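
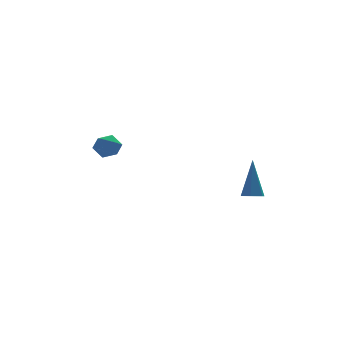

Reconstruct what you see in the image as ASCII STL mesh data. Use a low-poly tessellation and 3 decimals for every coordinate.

solid 
facet normal -0.157 -0.386 -0.909
outer loop
vertex 4.135 -3.747 0.893
vertex 3.632 -3.712 0.965
vertex 3.887 -3.323 0.756
endloop
endfacet
facet normal 0.873 0.477 -0.102
outer loop
vertex 4.135 -3.747 0.893
vertex 3.887 -3.323 0.756
vertex 3.928 -2.988 2.675
endloop
endfacet
facet normal -0.158 -0.385 -0.909
outer loop
vertex 3.887 -3.323 0.756
vertex 3.632 -3.712 0.965
vertex 3.383 -3.288 0.829
endloop
endfacet
facet normal 0.043 0.984 -0.173
outer loop
vertex 3.887 -3.323 0.756
vertex 3.383 -3.288 0.829
vertex 3.928 -2.988 2.675
endloop
endfacet
facet normal -0.158 -0.385 -0.909
outer loop
vertex 3.383 -3.288 0.829
vertex 3.632 -3.712 0.965
vertex 3.128 -3.677 1.038
endloop
endfacet
facet normal -0.793 0.594 0.138
outer loop
vertex 3.383 -3.288 0.829
vertex 3.128 -3.677 1.038
vertex 3.928 -2.988 2.675
endloop
endfacet
facet normal -0.158 -0.385 -0.909
outer loop
vertex 3.128 -3.677 1.038
vertex 3.632 -3.712 0.965
vertex 3.377 -4.101 1.174
endloop
endfacet
facet normal -0.800 -0.303 0.518
outer loop
vertex 3.128 -3.677 1.038
vertex 3.377 -4.101 1.174
vertex 3.928 -2.988 2.675
endloop
endfacet
facet normal -0.157 -0.386 -0.909
outer loop
vertex 3.377 -4.101 1.174
vertex 3.632 -3.712 0.965
vertex 3.88 -4.136 1.102
endloop
endfacet
facet normal 0.028 -0.808 0.589
outer loop
vertex 3.377 -4.101 1.174
vertex 3.88 -4.136 1.102
vertex 3.928 -2.988 2.675
endloop
endfacet
facet normal -0.157 -0.386 -0.909
outer loop
vertex 3.88 -4.136 1.102
vertex 3.632 -3.712 0.965
vertex 4.135 -3.747 0.893
endloop
endfacet
facet normal 0.865 -0.418 0.278
outer loop
vertex 3.88 -4.136 1.102
vertex 4.135 -3.747 0.893
vertex 3.928 -2.988 2.675
endloop
endfacet
facet normal -0.862 -0.375 0.340
outer loop
vertex -1.165 2.376 2.037
vertex -0.878 1.758 2.084
vertex -0.854 2.186 2.616
endloop
endfacet
facet normal -0.791 0.311 0.527
outer loop
vertex -1.165 2.376 2.037
vertex -0.854 2.186 2.616
vertex -0.767 2.819 2.373
endloop
endfacet
facet normal -0.715 0.695 -0.069
outer loop
vertex -1.165 2.376 2.037
vertex -0.767 2.819 2.373
vertex -0.737 2.782 1.692
endloop
endfacet
facet normal -0.739 0.247 -0.626
outer loop
vertex -1.165 2.376 2.037
vertex -0.737 2.782 1.692
vertex -0.805 2.126 1.513
endloop
endfacet
facet normal -0.830 -0.414 -0.373
outer loop
vertex -1.165 2.376 2.037
vertex -0.805 2.126 1.513
vertex -0.878 1.758 2.084
endloop
endfacet
facet normal -0.190 0.375 0.907
outer loop
vertex -0.767 2.819 2.373
vertex -0.854 2.186 2.616
vertex -0.235 2.474 2.627
endloop
endfacet
facet normal -0.306 -0.735 0.605
outer loop
vertex -0.854 2.186 2.616
vertex -0.878 1.758 2.084
vertex -0.303 1.818 2.448
endloop
endfacet
facet normal -0.256 -0.797 -0.547
outer loop
vertex -0.878 1.758 2.084
vertex -0.805 2.126 1.513
vertex -0.273 1.781 1.767
endloop
endfacet
facet normal -0.110 0.272 -0.956
outer loop
vertex -0.805 2.126 1.513
vertex -0.737 2.782 1.692
vertex -0.186 2.414 1.524
endloop
endfacet
facet normal -0.068 0.996 -0.057
outer loop
vertex -0.737 2.782 1.692
vertex -0.767 2.819 2.373
vertex -0.162 2.842 2.056
endloop
endfacet
facet normal 0.739 -0.247 0.626
outer loop
vertex 0.125 2.224 2.103
vertex -0.235 2.474 2.627
vertex -0.303 1.818 2.448
endloop
endfacet
facet normal 0.715 -0.695 0.069
outer loop
vertex 0.125 2.224 2.103
vertex -0.303 1.818 2.448
vertex -0.273 1.781 1.767
endloop
endfacet
facet normal 0.791 -0.311 -0.527
outer loop
vertex 0.125 2.224 2.103
vertex -0.273 1.781 1.767
vertex -0.186 2.414 1.524
endloop
endfacet
facet normal 0.862 0.375 -0.340
outer loop
vertex 0.125 2.224 2.103
vertex -0.186 2.414 1.524
vertex -0.162 2.842 2.056
endloop
endfacet
facet normal 0.830 0.414 0.373
outer loop
vertex 0.125 2.224 2.103
vertex -0.162 2.842 2.056
vertex -0.235 2.474 2.627
endloop
endfacet
facet normal 0.110 -0.272 0.956
outer loop
vertex -0.303 1.818 2.448
vertex -0.235 2.474 2.627
vertex -0.854 2.186 2.616
endloop
endfacet
facet normal 0.068 -0.996 0.057
outer loop
vertex -0.273 1.781 1.767
vertex -0.303 1.818 2.448
vertex -0.878 1.758 2.084
endloop
endfacet
facet normal 0.190 -0.375 -0.907
outer loop
vertex -0.186 2.414 1.524
vertex -0.273 1.781 1.767
vertex -0.805 2.126 1.513
endloop
endfacet
facet normal 0.306 0.735 -0.605
outer loop
vertex -0.162 2.842 2.056
vertex -0.186 2.414 1.524
vertex -0.737 2.782 1.692
endloop
endfacet
facet normal 0.256 0.797 0.547
outer loop
vertex -0.235 2.474 2.627
vertex -0.162 2.842 2.056
vertex -0.767 2.819 2.373
endloop
endfacet

endsolid


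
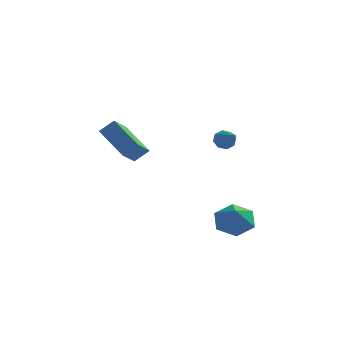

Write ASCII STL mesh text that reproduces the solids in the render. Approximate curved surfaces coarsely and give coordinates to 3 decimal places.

solid 
facet normal -0.382 0.757 -0.530
outer loop
vertex 2.51 -0.367 2.497
vertex 1.973 -0.634 2.503
vertex 2.256 -0.242 2.859
endloop
endfacet
facet normal 0.821 0.340 0.459
outer loop
vertex 2.51 -0.367 2.497
vertex 2.256 -0.242 2.859
vertex 2.647 -1.966 3.437
endloop
endfacet
facet normal -0.382 0.757 -0.530
outer loop
vertex 2.256 -0.242 2.859
vertex 1.973 -0.634 2.503
vertex 1.836 -0.347 3.012
endloop
endfacet
facet normal 0.240 0.357 0.903
outer loop
vertex 2.256 -0.242 2.859
vertex 1.836 -0.347 3.012
vertex 2.647 -1.966 3.437
endloop
endfacet
facet normal -0.383 0.757 -0.530
outer loop
vertex 1.836 -0.347 3.012
vertex 1.973 -0.634 2.503
vertex 1.496 -0.62 2.868
endloop
endfacet
facet normal -0.412 0.033 0.911
outer loop
vertex 1.836 -0.347 3.012
vertex 1.496 -0.62 2.868
vertex 2.647 -1.966 3.437
endloop
endfacet
facet normal -0.384 0.756 -0.531
outer loop
vertex 1.496 -0.62 2.868
vertex 1.973 -0.634 2.503
vertex 1.436 -0.902 2.51
endloop
endfacet
facet normal -0.757 -0.445 0.478
outer loop
vertex 1.496 -0.62 2.868
vertex 1.436 -0.902 2.51
vertex 2.647 -1.966 3.437
endloop
endfacet
facet normal -0.384 0.756 -0.530
outer loop
vertex 1.436 -0.902 2.51
vertex 1.973 -0.634 2.503
vertex 1.69 -1.027 2.148
endloop
endfacet
facet normal -0.591 -0.795 -0.140
outer loop
vertex 1.436 -0.902 2.51
vertex 1.69 -1.027 2.148
vertex 2.647 -1.966 3.437
endloop
endfacet
facet normal -0.383 0.756 -0.532
outer loop
vertex 1.69 -1.027 2.148
vertex 1.973 -0.634 2.503
vertex 2.11 -0.922 1.995
endloop
endfacet
facet normal -0.010 -0.812 -0.584
outer loop
vertex 1.69 -1.027 2.148
vertex 2.11 -0.922 1.995
vertex 2.647 -1.966 3.437
endloop
endfacet
facet normal -0.384 0.755 -0.532
outer loop
vertex 2.11 -0.922 1.995
vertex 1.973 -0.634 2.503
vertex 2.449 -0.648 2.139
endloop
endfacet
facet normal 0.644 -0.486 -0.591
outer loop
vertex 2.11 -0.922 1.995
vertex 2.449 -0.648 2.139
vertex 2.647 -1.966 3.437
endloop
endfacet
facet normal -0.382 0.757 -0.529
outer loop
vertex 2.449 -0.648 2.139
vertex 1.973 -0.634 2.503
vertex 2.51 -0.367 2.497
endloop
endfacet
facet normal 0.987 -0.010 -0.160
outer loop
vertex 2.449 -0.648 2.139
vertex 2.51 -0.367 2.497
vertex 2.647 -1.966 3.437
endloop
endfacet
facet normal -0.073 0.613 -0.787
outer loop
vertex 3.73 -3.418 -2.036
vertex 2.729 -3.171 -1.751
vertex 3.549 -2.594 -1.377
endloop
endfacet
facet normal 0.860 -0.190 0.474
outer loop
vertex 3.73 -3.418 -2.036
vertex 3.549 -2.594 -1.377
vertex 2.831 -4.029 -0.649
endloop
endfacet
facet normal -0.073 0.613 -0.787
outer loop
vertex 3.549 -2.594 -1.377
vertex 2.729 -3.171 -1.751
vertex 2.548 -2.347 -1.092
endloop
endfacet
facet normal 0.328 0.292 0.899
outer loop
vertex 3.549 -2.594 -1.377
vertex 2.548 -2.347 -1.092
vertex 2.831 -4.029 -0.649
endloop
endfacet
facet normal -0.074 0.613 -0.787
outer loop
vertex 2.548 -2.347 -1.092
vertex 2.729 -3.171 -1.751
vertex 1.728 -2.924 -1.465
endloop
endfacet
facet normal -0.492 0.143 0.859
outer loop
vertex 2.548 -2.347 -1.092
vertex 1.728 -2.924 -1.465
vertex 2.831 -4.029 -0.649
endloop
endfacet
facet normal -0.073 0.614 -0.786
outer loop
vertex 1.728 -2.924 -1.465
vertex 2.729 -3.171 -1.751
vertex 1.908 -3.747 -2.124
endloop
endfacet
facet normal -0.779 -0.487 0.395
outer loop
vertex 1.728 -2.924 -1.465
vertex 1.908 -3.747 -2.124
vertex 2.831 -4.029 -0.649
endloop
endfacet
facet normal -0.073 0.613 -0.787
outer loop
vertex 1.908 -3.747 -2.124
vertex 2.729 -3.171 -1.751
vertex 2.91 -3.994 -2.409
endloop
endfacet
facet normal -0.247 -0.968 -0.030
outer loop
vertex 1.908 -3.747 -2.124
vertex 2.91 -3.994 -2.409
vertex 2.831 -4.029 -0.649
endloop
endfacet
facet normal -0.073 0.613 -0.787
outer loop
vertex 2.91 -3.994 -2.409
vertex 2.729 -3.171 -1.751
vertex 3.73 -3.418 -2.036
endloop
endfacet
facet normal 0.572 -0.820 0.009
outer loop
vertex 2.91 -3.994 -2.409
vertex 3.73 -3.418 -2.036
vertex 2.831 -4.029 -0.649
endloop
endfacet
facet normal -0.644 0.598 0.477
outer loop
vertex -4.55 1.132 1.94
vertex -3.814 1.404 2.593
vertex -4.144 2.334 0.982
endloop
endfacet
facet normal -0.721 -0.266 -0.640
outer loop
vertex -2.746 1.036 -0.053
vertex -4.55 1.132 1.94
vertex -4.144 2.334 0.982
endloop
endfacet
facet normal -0.644 0.598 0.477
outer loop
vertex -4.144 2.334 0.982
vertex -3.814 1.404 2.593
vertex -3.409 2.606 1.634
endloop
endfacet
facet normal 0.255 0.756 -0.603
outer loop
vertex -3.409 2.606 1.634
vertex -2.746 1.036 -0.053
vertex -4.144 2.334 0.982
endloop
endfacet
facet normal -0.255 -0.756 0.603
outer loop
vertex -4.55 1.132 1.94
vertex -2.416 0.106 1.558
vertex -3.814 1.404 2.593
endloop
endfacet
facet normal -0.721 -0.267 -0.640
outer loop
vertex -3.151 -0.166 0.906
vertex -4.55 1.132 1.94
vertex -2.746 1.036 -0.053
endloop
endfacet
facet normal -0.255 -0.756 0.603
outer loop
vertex -3.151 -0.166 0.906
vertex -2.416 0.106 1.558
vertex -4.55 1.132 1.94
endloop
endfacet
facet normal 0.721 0.267 0.639
outer loop
vertex -3.814 1.404 2.593
vertex -2.416 0.106 1.558
vertex -3.409 2.606 1.634
endloop
endfacet
facet normal 0.256 0.756 -0.603
outer loop
vertex -2.01 1.308 0.6
vertex -2.746 1.036 -0.053
vertex -3.409 2.606 1.634
endloop
endfacet
facet normal 0.721 0.267 0.640
outer loop
vertex -3.409 2.606 1.634
vertex -2.416 0.106 1.558
vertex -2.01 1.308 0.6
endloop
endfacet
facet normal 0.644 -0.598 -0.477
outer loop
vertex -2.01 1.308 0.6
vertex -3.151 -0.166 0.906
vertex -2.746 1.036 -0.053
endloop
endfacet
facet normal 0.644 -0.598 -0.477
outer loop
vertex -2.416 0.106 1.558
vertex -3.151 -0.166 0.906
vertex -2.01 1.308 0.6
endloop
endfacet

endsolid


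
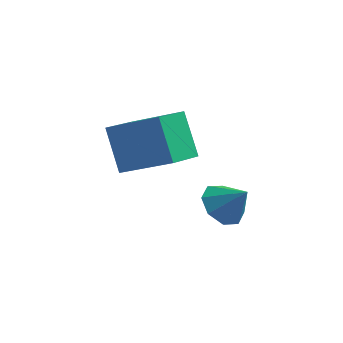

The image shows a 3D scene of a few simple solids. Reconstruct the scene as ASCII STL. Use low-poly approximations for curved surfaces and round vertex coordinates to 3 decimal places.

solid 
facet normal -0.852 0.185 -0.489
outer loop
vertex -1.812 -2.251 3.799
vertex -1.342 -1.222 3.37
vertex -1.287 -2.99 2.604
endloop
endfacet
facet normal -0.389 -0.850 0.355
outer loop
vertex 0.222 -3.318 3.47
vertex -1.812 -2.251 3.799
vertex -1.287 -2.99 2.604
endloop
endfacet
facet normal -0.852 0.185 -0.489
outer loop
vertex -1.287 -2.99 2.604
vertex -1.342 -1.222 3.37
vertex -0.817 -1.961 2.175
endloop
endfacet
facet normal 0.350 -0.492 -0.797
outer loop
vertex -0.817 -1.961 2.175
vertex 0.222 -3.318 3.47
vertex -1.287 -2.99 2.604
endloop
endfacet
facet normal -0.350 0.492 0.797
outer loop
vertex -1.812 -2.251 3.799
vertex 0.167 -1.55 4.236
vertex -1.342 -1.222 3.37
endloop
endfacet
facet normal -0.389 -0.850 0.355
outer loop
vertex -0.303 -2.579 4.665
vertex -1.812 -2.251 3.799
vertex 0.222 -3.318 3.47
endloop
endfacet
facet normal -0.350 0.492 0.797
outer loop
vertex -0.303 -2.579 4.665
vertex 0.167 -1.55 4.236
vertex -1.812 -2.251 3.799
endloop
endfacet
facet normal 0.389 0.850 -0.355
outer loop
vertex -1.342 -1.222 3.37
vertex 0.167 -1.55 4.236
vertex -0.817 -1.961 2.175
endloop
endfacet
facet normal 0.350 -0.492 -0.797
outer loop
vertex 0.692 -2.289 3.041
vertex 0.222 -3.318 3.47
vertex -0.817 -1.961 2.175
endloop
endfacet
facet normal 0.389 0.850 -0.355
outer loop
vertex -0.817 -1.961 2.175
vertex 0.167 -1.55 4.236
vertex 0.692 -2.289 3.041
endloop
endfacet
facet normal 0.852 -0.185 0.489
outer loop
vertex 0.692 -2.289 3.041
vertex -0.303 -2.579 4.665
vertex 0.222 -3.318 3.47
endloop
endfacet
facet normal 0.852 -0.185 0.489
outer loop
vertex 0.167 -1.55 4.236
vertex -0.303 -2.579 4.665
vertex 0.692 -2.289 3.041
endloop
endfacet
facet normal -0.651 0.153 -0.743
outer loop
vertex 1.756 -2.037 0.21
vertex 1.278 -1.739 0.69
vertex 1.825 -1.478 0.265
endloop
endfacet
facet normal 0.983 -0.107 -0.149
outer loop
vertex 1.756 -2.037 0.21
vertex 1.825 -1.478 0.265
vertex 1.962 -1.901 1.47
endloop
endfacet
facet normal -0.651 0.155 -0.743
outer loop
vertex 1.825 -1.478 0.265
vertex 1.278 -1.739 0.69
vertex 1.574 -1.071 0.57
endloop
endfacet
facet normal 0.872 0.485 0.071
outer loop
vertex 1.825 -1.478 0.265
vertex 1.574 -1.071 0.57
vertex 1.962 -1.901 1.47
endloop
endfacet
facet normal -0.650 0.155 -0.744
outer loop
vertex 1.574 -1.071 0.57
vertex 1.278 -1.739 0.69
vertex 1.15 -1.056 0.944
endloop
endfacet
facet normal 0.457 0.743 0.488
outer loop
vertex 1.574 -1.071 0.57
vertex 1.15 -1.056 0.944
vertex 1.962 -1.901 1.47
endloop
endfacet
facet normal -0.651 0.154 -0.743
outer loop
vertex 1.15 -1.056 0.944
vertex 1.278 -1.739 0.69
vertex 0.801 -1.441 1.17
endloop
endfacet
facet normal -0.016 0.517 0.856
outer loop
vertex 1.15 -1.056 0.944
vertex 0.801 -1.441 1.17
vertex 1.962 -1.901 1.47
endloop
endfacet
facet normal -0.651 0.156 -0.743
outer loop
vertex 0.801 -1.441 1.17
vertex 1.278 -1.739 0.69
vertex 0.731 -2.0 1.114
endloop
endfacet
facet normal -0.273 -0.062 0.960
outer loop
vertex 0.801 -1.441 1.17
vertex 0.731 -2.0 1.114
vertex 1.962 -1.901 1.47
endloop
endfacet
facet normal -0.650 0.155 -0.744
outer loop
vertex 0.731 -2.0 1.114
vertex 1.278 -1.739 0.69
vertex 0.982 -2.406 0.81
endloop
endfacet
facet normal -0.161 -0.653 0.740
outer loop
vertex 0.731 -2.0 1.114
vertex 0.982 -2.406 0.81
vertex 1.962 -1.901 1.47
endloop
endfacet
facet normal -0.650 0.155 -0.744
outer loop
vertex 0.982 -2.406 0.81
vertex 1.278 -1.739 0.69
vertex 1.407 -2.422 0.435
endloop
endfacet
facet normal 0.252 -0.912 0.324
outer loop
vertex 0.982 -2.406 0.81
vertex 1.407 -2.422 0.435
vertex 1.962 -1.901 1.47
endloop
endfacet
facet normal -0.650 0.155 -0.744
outer loop
vertex 1.407 -2.422 0.435
vertex 1.278 -1.739 0.69
vertex 1.756 -2.037 0.21
endloop
endfacet
facet normal 0.727 -0.685 -0.045
outer loop
vertex 1.407 -2.422 0.435
vertex 1.756 -2.037 0.21
vertex 1.962 -1.901 1.47
endloop
endfacet

endsolid


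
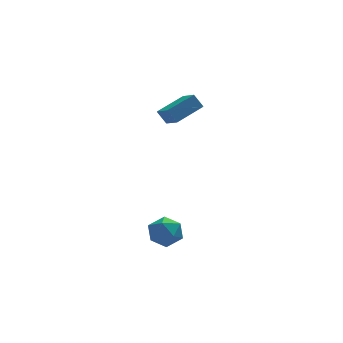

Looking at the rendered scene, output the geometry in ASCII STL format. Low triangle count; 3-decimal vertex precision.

solid 
facet normal -0.407 0.821 0.400
outer loop
vertex -0.008 -3.216 -2.431
vertex -0.516 -3.702 -1.951
vertex 0.248 -3.466 -1.658
endloop
endfacet
facet normal 0.272 0.938 0.214
outer loop
vertex -0.008 -3.216 -2.431
vertex 0.248 -3.466 -1.658
vertex 0.795 -3.476 -2.31
endloop
endfacet
facet normal 0.335 0.808 -0.485
outer loop
vertex -0.008 -3.216 -2.431
vertex 0.795 -3.476 -2.31
vertex 0.369 -3.718 -3.007
endloop
endfacet
facet normal -0.306 0.609 -0.731
outer loop
vertex -0.008 -3.216 -2.431
vertex 0.369 -3.718 -3.007
vertex -0.442 -3.858 -2.784
endloop
endfacet
facet normal -0.765 0.618 -0.184
outer loop
vertex -0.008 -3.216 -2.431
vertex -0.442 -3.858 -2.784
vertex -0.516 -3.702 -1.951
endloop
endfacet
facet normal 0.680 0.469 0.563
outer loop
vertex 0.795 -3.476 -2.31
vertex 0.248 -3.466 -1.658
vertex 0.782 -4.122 -1.756
endloop
endfacet
facet normal -0.418 0.281 0.864
outer loop
vertex 0.248 -3.466 -1.658
vertex -0.516 -3.702 -1.951
vertex -0.029 -4.262 -1.533
endloop
endfacet
facet normal -0.996 -0.048 -0.079
outer loop
vertex -0.516 -3.702 -1.951
vertex -0.442 -3.858 -2.784
vertex -0.455 -4.504 -2.23
endloop
endfacet
facet normal -0.254 -0.063 -0.965
outer loop
vertex -0.442 -3.858 -2.784
vertex 0.369 -3.718 -3.007
vertex 0.092 -4.514 -2.882
endloop
endfacet
facet normal 0.782 0.257 -0.567
outer loop
vertex 0.369 -3.718 -3.007
vertex 0.795 -3.476 -2.31
vertex 0.856 -4.278 -2.589
endloop
endfacet
facet normal 0.306 -0.609 0.731
outer loop
vertex 0.348 -4.764 -2.109
vertex 0.782 -4.122 -1.756
vertex -0.029 -4.262 -1.533
endloop
endfacet
facet normal -0.335 -0.808 0.485
outer loop
vertex 0.348 -4.764 -2.109
vertex -0.029 -4.262 -1.533
vertex -0.455 -4.504 -2.23
endloop
endfacet
facet normal -0.272 -0.938 -0.214
outer loop
vertex 0.348 -4.764 -2.109
vertex -0.455 -4.504 -2.23
vertex 0.092 -4.514 -2.882
endloop
endfacet
facet normal 0.407 -0.821 -0.400
outer loop
vertex 0.348 -4.764 -2.109
vertex 0.092 -4.514 -2.882
vertex 0.856 -4.278 -2.589
endloop
endfacet
facet normal 0.765 -0.618 0.184
outer loop
vertex 0.348 -4.764 -2.109
vertex 0.856 -4.278 -2.589
vertex 0.782 -4.122 -1.756
endloop
endfacet
facet normal 0.254 0.063 0.965
outer loop
vertex -0.029 -4.262 -1.533
vertex 0.782 -4.122 -1.756
vertex 0.248 -3.466 -1.658
endloop
endfacet
facet normal -0.782 -0.257 0.567
outer loop
vertex -0.455 -4.504 -2.23
vertex -0.029 -4.262 -1.533
vertex -0.516 -3.702 -1.951
endloop
endfacet
facet normal -0.680 -0.469 -0.563
outer loop
vertex 0.092 -4.514 -2.882
vertex -0.455 -4.504 -2.23
vertex -0.442 -3.858 -2.784
endloop
endfacet
facet normal 0.418 -0.281 -0.864
outer loop
vertex 0.856 -4.278 -2.589
vertex 0.092 -4.514 -2.882
vertex 0.369 -3.718 -3.007
endloop
endfacet
facet normal 0.996 0.048 0.079
outer loop
vertex 0.782 -4.122 -1.756
vertex 0.856 -4.278 -2.589
vertex 0.795 -3.476 -2.31
endloop
endfacet
facet normal -0.852 -0.416 -0.319
outer loop
vertex 1.371 0.902 2.438
vertex 1.102 1.855 1.914
vertex 1.744 0.645 1.778
endloop
endfacet
facet normal 0.240 -0.851 0.467
outer loop
vertex 3.098 1.305 2.286
vertex 1.371 0.902 2.438
vertex 1.744 0.645 1.778
endloop
endfacet
facet normal -0.852 -0.416 -0.319
outer loop
vertex 1.744 0.645 1.778
vertex 1.102 1.855 1.914
vertex 1.475 1.597 1.255
endloop
endfacet
facet normal 0.466 -0.321 -0.824
outer loop
vertex 1.475 1.597 1.255
vertex 3.098 1.305 2.286
vertex 1.744 0.645 1.778
endloop
endfacet
facet normal -0.466 0.322 0.824
outer loop
vertex 1.371 0.902 2.438
vertex 2.456 2.515 2.422
vertex 1.102 1.855 1.914
endloop
endfacet
facet normal 0.240 -0.850 0.469
outer loop
vertex 2.725 1.563 2.945
vertex 1.371 0.902 2.438
vertex 3.098 1.305 2.286
endloop
endfacet
facet normal -0.466 0.321 0.825
outer loop
vertex 2.725 1.563 2.945
vertex 2.456 2.515 2.422
vertex 1.371 0.902 2.438
endloop
endfacet
facet normal -0.239 0.851 -0.468
outer loop
vertex 1.102 1.855 1.914
vertex 2.456 2.515 2.422
vertex 1.475 1.597 1.255
endloop
endfacet
facet normal 0.466 -0.322 -0.824
outer loop
vertex 2.829 2.258 1.762
vertex 3.098 1.305 2.286
vertex 1.475 1.597 1.255
endloop
endfacet
facet normal -0.240 0.851 -0.467
outer loop
vertex 1.475 1.597 1.255
vertex 2.456 2.515 2.422
vertex 2.829 2.258 1.762
endloop
endfacet
facet normal 0.852 0.416 0.319
outer loop
vertex 2.829 2.258 1.762
vertex 2.725 1.563 2.945
vertex 3.098 1.305 2.286
endloop
endfacet
facet normal 0.851 0.416 0.319
outer loop
vertex 2.456 2.515 2.422
vertex 2.725 1.563 2.945
vertex 2.829 2.258 1.762
endloop
endfacet

endsolid


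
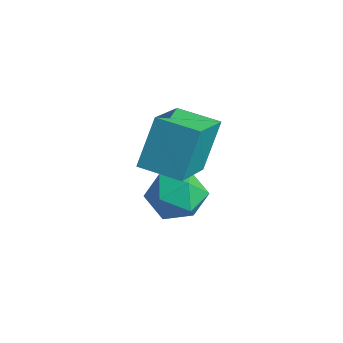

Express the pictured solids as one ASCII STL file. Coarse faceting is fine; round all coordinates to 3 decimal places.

solid 
facet normal -0.751 0.633 0.189
outer loop
vertex 1.171 0.599 -2.939
vertex 0.668 -0.129 -2.498
vertex 1.28 0.439 -1.969
endloop
endfacet
facet normal -0.125 0.977 0.175
outer loop
vertex 1.171 0.599 -2.939
vertex 1.28 0.439 -1.969
vertex 2.069 0.64 -2.529
endloop
endfacet
facet normal 0.172 0.869 -0.464
outer loop
vertex 1.171 0.599 -2.939
vertex 2.069 0.64 -2.529
vertex 1.945 0.197 -3.404
endloop
endfacet
facet normal -0.271 0.458 -0.847
outer loop
vertex 1.171 0.599 -2.939
vertex 1.945 0.197 -3.404
vertex 1.078 -0.278 -3.384
endloop
endfacet
facet normal -0.841 0.313 -0.442
outer loop
vertex 1.171 0.599 -2.939
vertex 1.078 -0.278 -3.384
vertex 0.668 -0.129 -2.498
endloop
endfacet
facet normal 0.300 0.682 0.667
outer loop
vertex 2.069 0.64 -2.529
vertex 1.28 0.439 -1.969
vertex 2.122 -0.062 -1.836
endloop
endfacet
facet normal -0.713 0.126 0.689
outer loop
vertex 1.28 0.439 -1.969
vertex 0.668 -0.129 -2.498
vertex 1.255 -0.537 -1.816
endloop
endfacet
facet normal -0.858 -0.392 -0.331
outer loop
vertex 0.668 -0.129 -2.498
vertex 1.078 -0.278 -3.384
vertex 1.131 -0.98 -2.691
endloop
endfacet
facet normal 0.063 -0.156 -0.986
outer loop
vertex 1.078 -0.278 -3.384
vertex 1.945 0.197 -3.404
vertex 1.92 -0.779 -3.251
endloop
endfacet
facet normal 0.779 0.507 -0.367
outer loop
vertex 1.945 0.197 -3.404
vertex 2.069 0.64 -2.529
vertex 2.532 -0.211 -2.722
endloop
endfacet
facet normal 0.271 -0.458 0.847
outer loop
vertex 2.029 -0.939 -2.281
vertex 2.122 -0.062 -1.836
vertex 1.255 -0.537 -1.816
endloop
endfacet
facet normal -0.172 -0.869 0.464
outer loop
vertex 2.029 -0.939 -2.281
vertex 1.255 -0.537 -1.816
vertex 1.131 -0.98 -2.691
endloop
endfacet
facet normal 0.125 -0.977 -0.175
outer loop
vertex 2.029 -0.939 -2.281
vertex 1.131 -0.98 -2.691
vertex 1.92 -0.779 -3.251
endloop
endfacet
facet normal 0.751 -0.633 -0.189
outer loop
vertex 2.029 -0.939 -2.281
vertex 1.92 -0.779 -3.251
vertex 2.532 -0.211 -2.722
endloop
endfacet
facet normal 0.841 -0.313 0.442
outer loop
vertex 2.029 -0.939 -2.281
vertex 2.532 -0.211 -2.722
vertex 2.122 -0.062 -1.836
endloop
endfacet
facet normal -0.063 0.156 0.986
outer loop
vertex 1.255 -0.537 -1.816
vertex 2.122 -0.062 -1.836
vertex 1.28 0.439 -1.969
endloop
endfacet
facet normal -0.779 -0.507 0.367
outer loop
vertex 1.131 -0.98 -2.691
vertex 1.255 -0.537 -1.816
vertex 0.668 -0.129 -2.498
endloop
endfacet
facet normal -0.300 -0.682 -0.667
outer loop
vertex 1.92 -0.779 -3.251
vertex 1.131 -0.98 -2.691
vertex 1.078 -0.278 -3.384
endloop
endfacet
facet normal 0.713 -0.126 -0.689
outer loop
vertex 2.532 -0.211 -2.722
vertex 1.92 -0.779 -3.251
vertex 1.945 0.197 -3.404
endloop
endfacet
facet normal 0.858 0.392 0.331
outer loop
vertex 2.122 -0.062 -1.836
vertex 2.532 -0.211 -2.722
vertex 2.069 0.64 -2.529
endloop
endfacet
facet normal -0.773 -0.613 0.162
outer loop
vertex 2.223 -1.165 1.28
vertex 1.058 0.134 0.635
vertex 2.402 -1.834 -0.392
endloop
endfacet
facet normal 0.626 -0.698 0.346
outer loop
vertex 3.462 -0.994 -0.615
vertex 2.223 -1.165 1.28
vertex 2.402 -1.834 -0.392
endloop
endfacet
facet normal -0.774 -0.613 0.162
outer loop
vertex 2.402 -1.834 -0.392
vertex 1.058 0.134 0.635
vertex 1.238 -0.535 -1.037
endloop
endfacet
facet normal 0.099 -0.370 -0.924
outer loop
vertex 1.238 -0.535 -1.037
vertex 3.462 -0.994 -0.615
vertex 2.402 -1.834 -0.392
endloop
endfacet
facet normal -0.099 0.370 0.924
outer loop
vertex 2.223 -1.165 1.28
vertex 2.118 0.974 0.412
vertex 1.058 0.134 0.635
endloop
endfacet
facet normal 0.627 -0.698 0.347
outer loop
vertex 3.282 -0.325 1.057
vertex 2.223 -1.165 1.28
vertex 3.462 -0.994 -0.615
endloop
endfacet
facet normal -0.099 0.370 0.924
outer loop
vertex 3.282 -0.325 1.057
vertex 2.118 0.974 0.412
vertex 2.223 -1.165 1.28
endloop
endfacet
facet normal -0.626 0.698 -0.347
outer loop
vertex 1.058 0.134 0.635
vertex 2.118 0.974 0.412
vertex 1.238 -0.535 -1.037
endloop
endfacet
facet normal 0.099 -0.370 -0.924
outer loop
vertex 2.297 0.305 -1.26
vertex 3.462 -0.994 -0.615
vertex 1.238 -0.535 -1.037
endloop
endfacet
facet normal -0.627 0.698 -0.346
outer loop
vertex 1.238 -0.535 -1.037
vertex 2.118 0.974 0.412
vertex 2.297 0.305 -1.26
endloop
endfacet
facet normal 0.773 0.613 -0.162
outer loop
vertex 2.297 0.305 -1.26
vertex 3.282 -0.325 1.057
vertex 3.462 -0.994 -0.615
endloop
endfacet
facet normal 0.774 0.613 -0.162
outer loop
vertex 2.118 0.974 0.412
vertex 3.282 -0.325 1.057
vertex 2.297 0.305 -1.26
endloop
endfacet

endsolid


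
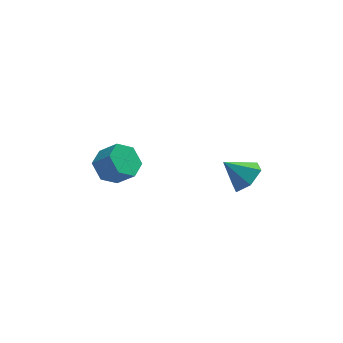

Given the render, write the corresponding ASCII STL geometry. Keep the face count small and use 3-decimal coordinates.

solid 
facet normal -0.641 0.362 -0.677
outer loop
vertex -1.979 1.346 -2.924
vertex -2.287 1.845 -2.365
vertex -1.665 2.086 -2.825
endloop
endfacet
facet normal 0.663 -0.184 -0.726
outer loop
vertex -1.979 1.346 -2.924
vertex -1.665 2.086 -2.825
vertex -1.325 0.976 -2.233
endloop
endfacet
facet normal 0.663 -0.184 -0.726
outer loop
vertex -1.325 0.976 -2.233
vertex -1.665 2.086 -2.825
vertex -1.011 1.716 -2.134
endloop
endfacet
facet normal 0.640 -0.362 0.677
outer loop
vertex -1.325 0.976 -2.233
vertex -1.011 1.716 -2.134
vertex -1.633 1.475 -1.675
endloop
endfacet
facet normal -0.641 0.362 -0.677
outer loop
vertex -1.665 2.086 -2.825
vertex -2.287 1.845 -2.365
vertex -1.973 2.585 -2.266
endloop
endfacet
facet normal 0.667 0.699 -0.257
outer loop
vertex -1.665 2.086 -2.825
vertex -1.973 2.585 -2.266
vertex -1.011 1.716 -2.134
endloop
endfacet
facet normal 0.667 0.699 -0.257
outer loop
vertex -1.011 1.716 -2.134
vertex -1.973 2.585 -2.266
vertex -1.319 2.215 -1.576
endloop
endfacet
facet normal 0.640 -0.362 0.677
outer loop
vertex -1.011 1.716 -2.134
vertex -1.319 2.215 -1.576
vertex -1.633 1.475 -1.675
endloop
endfacet
facet normal -0.640 0.362 -0.677
outer loop
vertex -1.973 2.585 -2.266
vertex -2.287 1.845 -2.365
vertex -2.595 2.344 -1.807
endloop
endfacet
facet normal 0.004 0.883 0.469
outer loop
vertex -1.973 2.585 -2.266
vertex -2.595 2.344 -1.807
vertex -1.319 2.215 -1.576
endloop
endfacet
facet normal 0.004 0.883 0.469
outer loop
vertex -1.319 2.215 -1.576
vertex -2.595 2.344 -1.807
vertex -1.941 1.974 -1.116
endloop
endfacet
facet normal 0.641 -0.362 0.677
outer loop
vertex -1.319 2.215 -1.576
vertex -1.941 1.974 -1.116
vertex -1.633 1.475 -1.675
endloop
endfacet
facet normal -0.640 0.362 -0.677
outer loop
vertex -2.595 2.344 -1.807
vertex -2.287 1.845 -2.365
vertex -2.909 1.604 -1.906
endloop
endfacet
facet normal -0.663 0.184 0.726
outer loop
vertex -2.595 2.344 -1.807
vertex -2.909 1.604 -1.906
vertex -1.941 1.974 -1.116
endloop
endfacet
facet normal -0.663 0.184 0.726
outer loop
vertex -1.941 1.974 -1.116
vertex -2.909 1.604 -1.906
vertex -2.255 1.234 -1.215
endloop
endfacet
facet normal 0.641 -0.362 0.677
outer loop
vertex -1.941 1.974 -1.116
vertex -2.255 1.234 -1.215
vertex -1.633 1.475 -1.675
endloop
endfacet
facet normal -0.640 0.362 -0.677
outer loop
vertex -2.909 1.604 -1.906
vertex -2.287 1.845 -2.365
vertex -2.601 1.105 -2.464
endloop
endfacet
facet normal -0.667 -0.699 0.257
outer loop
vertex -2.909 1.604 -1.906
vertex -2.601 1.105 -2.464
vertex -2.255 1.234 -1.215
endloop
endfacet
facet normal -0.667 -0.699 0.257
outer loop
vertex -2.255 1.234 -1.215
vertex -2.601 1.105 -2.464
vertex -1.947 0.735 -1.774
endloop
endfacet
facet normal 0.641 -0.362 0.677
outer loop
vertex -2.255 1.234 -1.215
vertex -1.947 0.735 -1.774
vertex -1.633 1.475 -1.675
endloop
endfacet
facet normal -0.641 0.362 -0.677
outer loop
vertex -2.601 1.105 -2.464
vertex -2.287 1.845 -2.365
vertex -1.979 1.346 -2.924
endloop
endfacet
facet normal -0.005 -0.883 -0.469
outer loop
vertex -2.601 1.105 -2.464
vertex -1.979 1.346 -2.924
vertex -1.947 0.735 -1.774
endloop
endfacet
facet normal -0.004 -0.883 -0.469
outer loop
vertex -1.947 0.735 -1.774
vertex -1.979 1.346 -2.924
vertex -1.325 0.976 -2.233
endloop
endfacet
facet normal 0.640 -0.362 0.677
outer loop
vertex -1.947 0.735 -1.774
vertex -1.325 0.976 -2.233
vertex -1.633 1.475 -1.675
endloop
endfacet
facet normal 0.723 -0.119 -0.681
outer loop
vertex 3.356 1.659 -2.286
vertex 2.904 1.106 -2.669
vertex 2.844 1.889 -2.87
endloop
endfacet
facet normal -0.115 0.886 0.450
outer loop
vertex 3.356 1.659 -2.286
vertex 2.844 1.889 -2.87
vertex 2.016 1.254 -1.831
endloop
endfacet
facet normal 0.723 -0.119 -0.681
outer loop
vertex 2.844 1.889 -2.87
vertex 2.904 1.106 -2.669
vertex 2.392 1.336 -3.253
endloop
endfacet
facet normal -0.713 0.686 -0.149
outer loop
vertex 2.844 1.889 -2.87
vertex 2.392 1.336 -3.253
vertex 2.016 1.254 -1.831
endloop
endfacet
facet normal 0.722 -0.120 -0.681
outer loop
vertex 2.392 1.336 -3.253
vertex 2.904 1.106 -2.669
vertex 2.452 0.554 -3.051
endloop
endfacet
facet normal -0.955 -0.141 -0.261
outer loop
vertex 2.392 1.336 -3.253
vertex 2.452 0.554 -3.051
vertex 2.016 1.254 -1.831
endloop
endfacet
facet normal 0.722 -0.120 -0.681
outer loop
vertex 2.452 0.554 -3.051
vertex 2.904 1.106 -2.669
vertex 2.964 0.324 -2.467
endloop
endfacet
facet normal -0.601 -0.767 0.225
outer loop
vertex 2.452 0.554 -3.051
vertex 2.964 0.324 -2.467
vertex 2.016 1.254 -1.831
endloop
endfacet
facet normal 0.722 -0.121 -0.681
outer loop
vertex 2.964 0.324 -2.467
vertex 2.904 1.106 -2.669
vertex 3.417 0.877 -2.085
endloop
endfacet
facet normal -0.003 -0.567 0.824
outer loop
vertex 2.964 0.324 -2.467
vertex 3.417 0.877 -2.085
vertex 2.016 1.254 -1.831
endloop
endfacet
facet normal 0.722 -0.119 -0.681
outer loop
vertex 3.417 0.877 -2.085
vertex 2.904 1.106 -2.669
vertex 3.356 1.659 -2.286
endloop
endfacet
facet normal 0.239 0.259 0.936
outer loop
vertex 3.417 0.877 -2.085
vertex 3.356 1.659 -2.286
vertex 2.016 1.254 -1.831
endloop
endfacet

endsolid


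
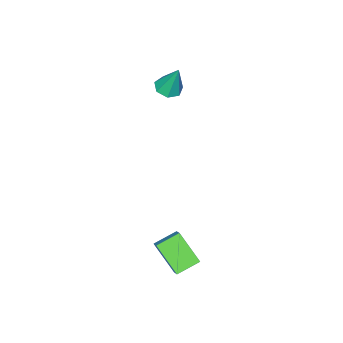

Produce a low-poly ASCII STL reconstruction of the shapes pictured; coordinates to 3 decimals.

solid 
facet normal -0.880 0.354 0.316
outer loop
vertex 1.532 3.583 -1.481
vertex 1.62 4.737 -2.527
vertex 1.089 3.045 -2.112
endloop
endfacet
facet normal -0.057 -0.740 0.671
outer loop
vertex 2.04 2.663 -2.453
vertex 1.532 3.583 -1.481
vertex 1.089 3.045 -2.112
endloop
endfacet
facet normal -0.880 0.354 0.317
outer loop
vertex 1.089 3.045 -2.112
vertex 1.62 4.737 -2.527
vertex 1.177 4.199 -3.157
endloop
endfacet
facet normal -0.471 -0.572 -0.672
outer loop
vertex 1.177 4.199 -3.157
vertex 2.04 2.663 -2.453
vertex 1.089 3.045 -2.112
endloop
endfacet
facet normal 0.471 0.573 0.671
outer loop
vertex 1.532 3.583 -1.481
vertex 2.571 4.355 -2.868
vertex 1.62 4.737 -2.527
endloop
endfacet
facet normal -0.056 -0.740 0.671
outer loop
vertex 2.483 3.201 -1.823
vertex 1.532 3.583 -1.481
vertex 2.04 2.663 -2.453
endloop
endfacet
facet normal 0.471 0.572 0.671
outer loop
vertex 2.483 3.201 -1.823
vertex 2.571 4.355 -2.868
vertex 1.532 3.583 -1.481
endloop
endfacet
facet normal 0.056 0.739 -0.671
outer loop
vertex 1.62 4.737 -2.527
vertex 2.571 4.355 -2.868
vertex 1.177 4.199 -3.157
endloop
endfacet
facet normal -0.471 -0.572 -0.671
outer loop
vertex 2.128 3.817 -3.499
vertex 2.04 2.663 -2.453
vertex 1.177 4.199 -3.157
endloop
endfacet
facet normal 0.056 0.740 -0.670
outer loop
vertex 1.177 4.199 -3.157
vertex 2.571 4.355 -2.868
vertex 2.128 3.817 -3.499
endloop
endfacet
facet normal 0.880 -0.354 -0.317
outer loop
vertex 2.128 3.817 -3.499
vertex 2.483 3.201 -1.823
vertex 2.04 2.663 -2.453
endloop
endfacet
facet normal 0.880 -0.354 -0.316
outer loop
vertex 2.571 4.355 -2.868
vertex 2.483 3.201 -1.823
vertex 2.128 3.817 -3.499
endloop
endfacet
facet normal 0.008 -0.356 -0.935
outer loop
vertex -3.018 -1.642 1.263
vertex -3.644 -1.52 1.211
vertex -3.15 -1.138 1.07
endloop
endfacet
facet normal 0.910 0.333 0.248
outer loop
vertex -3.018 -1.642 1.263
vertex -3.15 -1.138 1.07
vertex -3.656 -0.96 2.689
endloop
endfacet
facet normal 0.007 -0.355 -0.935
outer loop
vertex -3.15 -1.138 1.07
vertex -3.644 -1.52 1.211
vertex -3.655 -0.922 0.984
endloop
endfacet
facet normal 0.390 0.921 0.021
outer loop
vertex -3.15 -1.138 1.07
vertex -3.655 -0.922 0.984
vertex -3.656 -0.96 2.689
endloop
endfacet
facet normal 0.007 -0.355 -0.935
outer loop
vertex -3.655 -0.922 0.984
vertex -3.644 -1.52 1.211
vertex -4.151 -1.156 1.069
endloop
endfacet
facet normal -0.424 0.906 0.020
outer loop
vertex -3.655 -0.922 0.984
vertex -4.151 -1.156 1.069
vertex -3.656 -0.96 2.689
endloop
endfacet
facet normal 0.007 -0.355 -0.935
outer loop
vertex -4.151 -1.156 1.069
vertex -3.644 -1.52 1.211
vertex -4.266 -1.664 1.261
endloop
endfacet
facet normal -0.922 0.301 0.245
outer loop
vertex -4.151 -1.156 1.069
vertex -4.266 -1.664 1.261
vertex -3.656 -0.96 2.689
endloop
endfacet
facet normal 0.007 -0.356 -0.935
outer loop
vertex -4.266 -1.664 1.261
vertex -3.644 -1.52 1.211
vertex -3.913 -2.064 1.416
endloop
endfacet
facet normal -0.728 -0.438 0.527
outer loop
vertex -4.266 -1.664 1.261
vertex -3.913 -2.064 1.416
vertex -3.656 -0.96 2.689
endloop
endfacet
facet normal 0.006 -0.355 -0.935
outer loop
vertex -3.913 -2.064 1.416
vertex -3.644 -1.52 1.211
vertex -3.358 -2.054 1.416
endloop
endfacet
facet normal 0.014 -0.757 0.654
outer loop
vertex -3.913 -2.064 1.416
vertex -3.358 -2.054 1.416
vertex -3.656 -0.96 2.689
endloop
endfacet
facet normal 0.009 -0.354 -0.935
outer loop
vertex -3.358 -2.054 1.416
vertex -3.644 -1.52 1.211
vertex -3.018 -1.642 1.263
endloop
endfacet
facet normal 0.740 -0.414 0.529
outer loop
vertex -3.358 -2.054 1.416
vertex -3.018 -1.642 1.263
vertex -3.656 -0.96 2.689
endloop
endfacet

endsolid


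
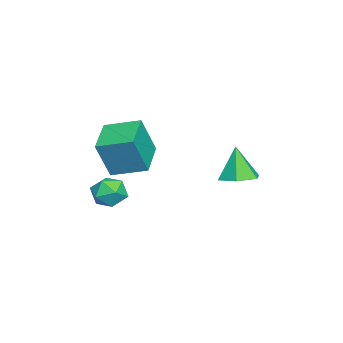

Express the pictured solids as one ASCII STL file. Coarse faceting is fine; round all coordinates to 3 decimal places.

solid 
facet normal -0.968 -0.045 0.248
outer loop
vertex -0.496 -3.914 0.672
vertex -0.451 -2.113 1.171
vertex -1.041 -3.341 -1.349
endloop
endfacet
facet normal -0.024 -0.963 -0.267
outer loop
vertex 0.991 -3.247 -1.871
vertex -0.496 -3.914 0.672
vertex -1.041 -3.341 -1.349
endloop
endfacet
facet normal -0.968 -0.045 0.248
outer loop
vertex -1.041 -3.341 -1.349
vertex -0.451 -2.113 1.171
vertex -0.996 -1.539 -0.85
endloop
endfacet
facet normal -0.251 0.264 -0.931
outer loop
vertex -0.996 -1.539 -0.85
vertex 0.991 -3.247 -1.871
vertex -1.041 -3.341 -1.349
endloop
endfacet
facet normal 0.251 -0.264 0.931
outer loop
vertex -0.496 -3.914 0.672
vertex 1.581 -2.019 0.649
vertex -0.451 -2.113 1.171
endloop
endfacet
facet normal -0.025 -0.963 -0.267
outer loop
vertex 1.536 -3.821 0.15
vertex -0.496 -3.914 0.672
vertex 0.991 -3.247 -1.871
endloop
endfacet
facet normal 0.251 -0.264 0.931
outer loop
vertex 1.536 -3.821 0.15
vertex 1.581 -2.019 0.649
vertex -0.496 -3.914 0.672
endloop
endfacet
facet normal 0.024 0.963 0.267
outer loop
vertex -0.451 -2.113 1.171
vertex 1.581 -2.019 0.649
vertex -0.996 -1.539 -0.85
endloop
endfacet
facet normal -0.251 0.264 -0.931
outer loop
vertex 1.036 -1.446 -1.372
vertex 0.991 -3.247 -1.871
vertex -0.996 -1.539 -0.85
endloop
endfacet
facet normal 0.024 0.963 0.267
outer loop
vertex -0.996 -1.539 -0.85
vertex 1.581 -2.019 0.649
vertex 1.036 -1.446 -1.372
endloop
endfacet
facet normal 0.968 0.045 -0.248
outer loop
vertex 1.036 -1.446 -1.372
vertex 1.536 -3.821 0.15
vertex 0.991 -3.247 -1.871
endloop
endfacet
facet normal 0.968 0.045 -0.248
outer loop
vertex 1.581 -2.019 0.649
vertex 1.536 -3.821 0.15
vertex 1.036 -1.446 -1.372
endloop
endfacet
facet normal 0.228 0.123 -0.966
outer loop
vertex 1.828 2.801 -1.289
vertex 0.831 2.723 -1.534
vertex 1.238 3.645 -1.321
endloop
endfacet
facet normal 0.611 0.452 0.651
outer loop
vertex 1.828 2.801 -1.289
vertex 1.238 3.645 -1.321
vertex 0.409 2.497 0.254
endloop
endfacet
facet normal 0.228 0.123 -0.966
outer loop
vertex 1.238 3.645 -1.321
vertex 0.831 2.723 -1.534
vertex 0.241 3.567 -1.566
endloop
endfacet
facet normal -0.191 0.838 0.511
outer loop
vertex 1.238 3.645 -1.321
vertex 0.241 3.567 -1.566
vertex 0.409 2.497 0.254
endloop
endfacet
facet normal 0.227 0.122 -0.966
outer loop
vertex 0.241 3.567 -1.566
vertex 0.831 2.723 -1.534
vertex -0.167 2.645 -1.778
endloop
endfacet
facet normal -0.900 0.334 0.279
outer loop
vertex 0.241 3.567 -1.566
vertex -0.167 2.645 -1.778
vertex 0.409 2.497 0.254
endloop
endfacet
facet normal 0.227 0.122 -0.966
outer loop
vertex -0.167 2.645 -1.778
vertex 0.831 2.723 -1.534
vertex 0.423 1.801 -1.746
endloop
endfacet
facet normal -0.808 -0.558 0.188
outer loop
vertex -0.167 2.645 -1.778
vertex 0.423 1.801 -1.746
vertex 0.409 2.497 0.254
endloop
endfacet
facet normal 0.228 0.121 -0.966
outer loop
vertex 0.423 1.801 -1.746
vertex 0.831 2.723 -1.534
vertex 1.42 1.879 -1.501
endloop
endfacet
facet normal -0.007 -0.944 0.329
outer loop
vertex 0.423 1.801 -1.746
vertex 1.42 1.879 -1.501
vertex 0.409 2.497 0.254
endloop
endfacet
facet normal 0.228 0.121 -0.966
outer loop
vertex 1.42 1.879 -1.501
vertex 0.831 2.723 -1.534
vertex 1.828 2.801 -1.289
endloop
endfacet
facet normal 0.703 -0.440 0.560
outer loop
vertex 1.42 1.879 -1.501
vertex 1.828 2.801 -1.289
vertex 0.409 2.497 0.254
endloop
endfacet
facet normal -0.461 0.859 0.222
outer loop
vertex 1.715 -2.229 -2.827
vertex 0.882 -2.717 -2.668
vertex 1.511 -2.569 -1.933
endloop
endfacet
facet normal 0.233 0.890 0.392
outer loop
vertex 1.715 -2.229 -2.827
vertex 1.511 -2.569 -1.933
vertex 2.418 -2.648 -2.292
endloop
endfacet
facet normal 0.610 0.766 -0.201
outer loop
vertex 1.715 -2.229 -2.827
vertex 2.418 -2.648 -2.292
vertex 2.349 -2.844 -3.247
endloop
endfacet
facet normal 0.151 0.659 -0.737
outer loop
vertex 1.715 -2.229 -2.827
vertex 2.349 -2.844 -3.247
vertex 1.4 -2.886 -3.479
endloop
endfacet
facet normal -0.511 0.717 -0.475
outer loop
vertex 1.715 -2.229 -2.827
vertex 1.4 -2.886 -3.479
vertex 0.882 -2.717 -2.668
endloop
endfacet
facet normal 0.370 0.365 0.854
outer loop
vertex 2.418 -2.648 -2.292
vertex 1.511 -2.569 -1.933
vertex 2.02 -3.394 -1.801
endloop
endfacet
facet normal -0.752 0.315 0.580
outer loop
vertex 1.511 -2.569 -1.933
vertex 0.882 -2.717 -2.668
vertex 1.071 -3.436 -2.033
endloop
endfacet
facet normal -0.832 0.083 -0.549
outer loop
vertex 0.882 -2.717 -2.668
vertex 1.4 -2.886 -3.479
vertex 1.002 -3.632 -2.988
endloop
endfacet
facet normal 0.238 -0.009 -0.971
outer loop
vertex 1.4 -2.886 -3.479
vertex 2.349 -2.844 -3.247
vertex 1.909 -3.711 -3.347
endloop
endfacet
facet normal 0.981 0.165 -0.105
outer loop
vertex 2.349 -2.844 -3.247
vertex 2.418 -2.648 -2.292
vertex 2.538 -3.563 -2.612
endloop
endfacet
facet normal -0.151 -0.659 0.737
outer loop
vertex 1.705 -4.051 -2.453
vertex 2.02 -3.394 -1.801
vertex 1.071 -3.436 -2.033
endloop
endfacet
facet normal -0.610 -0.766 0.201
outer loop
vertex 1.705 -4.051 -2.453
vertex 1.071 -3.436 -2.033
vertex 1.002 -3.632 -2.988
endloop
endfacet
facet normal -0.233 -0.890 -0.392
outer loop
vertex 1.705 -4.051 -2.453
vertex 1.002 -3.632 -2.988
vertex 1.909 -3.711 -3.347
endloop
endfacet
facet normal 0.461 -0.859 -0.222
outer loop
vertex 1.705 -4.051 -2.453
vertex 1.909 -3.711 -3.347
vertex 2.538 -3.563 -2.612
endloop
endfacet
facet normal 0.511 -0.717 0.475
outer loop
vertex 1.705 -4.051 -2.453
vertex 2.538 -3.563 -2.612
vertex 2.02 -3.394 -1.801
endloop
endfacet
facet normal -0.238 0.009 0.971
outer loop
vertex 1.071 -3.436 -2.033
vertex 2.02 -3.394 -1.801
vertex 1.511 -2.569 -1.933
endloop
endfacet
facet normal -0.981 -0.165 0.105
outer loop
vertex 1.002 -3.632 -2.988
vertex 1.071 -3.436 -2.033
vertex 0.882 -2.717 -2.668
endloop
endfacet
facet normal -0.370 -0.365 -0.854
outer loop
vertex 1.909 -3.711 -3.347
vertex 1.002 -3.632 -2.988
vertex 1.4 -2.886 -3.479
endloop
endfacet
facet normal 0.752 -0.315 -0.580
outer loop
vertex 2.538 -3.563 -2.612
vertex 1.909 -3.711 -3.347
vertex 2.349 -2.844 -3.247
endloop
endfacet
facet normal 0.832 -0.083 0.549
outer loop
vertex 2.02 -3.394 -1.801
vertex 2.538 -3.563 -2.612
vertex 2.418 -2.648 -2.292
endloop
endfacet

endsolid


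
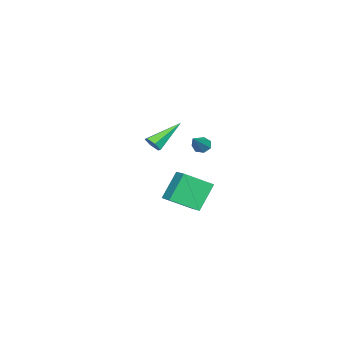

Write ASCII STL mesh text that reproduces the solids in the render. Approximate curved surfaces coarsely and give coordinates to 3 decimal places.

solid 
facet normal 0.694 -0.474 -0.542
outer loop
vertex -1.205 -2.295 0.656
vertex -1.436 -2.096 0.186
vertex -1.034 -1.804 0.446
endloop
endfacet
facet normal 0.467 0.205 0.860
outer loop
vertex -1.205 -2.295 0.656
vertex -1.034 -1.804 0.446
vertex -2.804 -1.164 1.254
endloop
endfacet
facet normal 0.694 -0.473 -0.543
outer loop
vertex -1.034 -1.804 0.446
vertex -1.436 -2.096 0.186
vertex -1.266 -1.605 -0.024
endloop
endfacet
facet normal 0.406 0.896 0.179
outer loop
vertex -1.034 -1.804 0.446
vertex -1.266 -1.605 -0.024
vertex -2.804 -1.164 1.254
endloop
endfacet
facet normal 0.695 -0.472 -0.542
outer loop
vertex -1.266 -1.605 -0.024
vertex -1.436 -2.096 0.186
vertex -1.667 -1.897 -0.284
endloop
endfacet
facet normal -0.228 0.803 -0.551
outer loop
vertex -1.266 -1.605 -0.024
vertex -1.667 -1.897 -0.284
vertex -2.804 -1.164 1.254
endloop
endfacet
facet normal 0.695 -0.473 -0.542
outer loop
vertex -1.667 -1.897 -0.284
vertex -1.436 -2.096 0.186
vertex -1.837 -2.387 -0.074
endloop
endfacet
facet normal -0.799 0.020 -0.600
outer loop
vertex -1.667 -1.897 -0.284
vertex -1.837 -2.387 -0.074
vertex -2.804 -1.164 1.254
endloop
endfacet
facet normal 0.695 -0.473 -0.542
outer loop
vertex -1.837 -2.387 -0.074
vertex -1.436 -2.096 0.186
vertex -1.606 -2.586 0.396
endloop
endfacet
facet normal -0.738 -0.670 0.079
outer loop
vertex -1.837 -2.387 -0.074
vertex -1.606 -2.586 0.396
vertex -2.804 -1.164 1.254
endloop
endfacet
facet normal 0.695 -0.473 -0.542
outer loop
vertex -1.606 -2.586 0.396
vertex -1.436 -2.096 0.186
vertex -1.205 -2.295 0.656
endloop
endfacet
facet normal -0.106 -0.578 0.809
outer loop
vertex -1.606 -2.586 0.396
vertex -1.205 -2.295 0.656
vertex -2.804 -1.164 1.254
endloop
endfacet
facet normal -0.682 -0.664 -0.305
outer loop
vertex 3.545 1.172 1.142
vertex 2.783 2.336 0.312
vertex 4.469 0.832 -0.182
endloop
endfacet
facet normal 0.471 -0.718 0.513
outer loop
vertex 5.117 1.464 0.108
vertex 3.545 1.172 1.142
vertex 4.469 0.832 -0.182
endloop
endfacet
facet normal -0.682 -0.665 -0.305
outer loop
vertex 4.469 0.832 -0.182
vertex 2.783 2.336 0.312
vertex 3.706 1.996 -1.012
endloop
endfacet
facet normal 0.560 -0.206 -0.803
outer loop
vertex 3.706 1.996 -1.012
vertex 5.117 1.464 0.108
vertex 4.469 0.832 -0.182
endloop
endfacet
facet normal -0.560 0.206 0.803
outer loop
vertex 3.545 1.172 1.142
vertex 3.431 2.968 0.602
vertex 2.783 2.336 0.312
endloop
endfacet
facet normal 0.471 -0.718 0.512
outer loop
vertex 4.194 1.804 1.432
vertex 3.545 1.172 1.142
vertex 5.117 1.464 0.108
endloop
endfacet
facet normal -0.559 0.206 0.803
outer loop
vertex 4.194 1.804 1.432
vertex 3.431 2.968 0.602
vertex 3.545 1.172 1.142
endloop
endfacet
facet normal -0.471 0.718 -0.513
outer loop
vertex 2.783 2.336 0.312
vertex 3.431 2.968 0.602
vertex 3.706 1.996 -1.012
endloop
endfacet
facet normal 0.559 -0.206 -0.803
outer loop
vertex 4.355 2.628 -0.722
vertex 5.117 1.464 0.108
vertex 3.706 1.996 -1.012
endloop
endfacet
facet normal -0.470 0.718 -0.513
outer loop
vertex 3.706 1.996 -1.012
vertex 3.431 2.968 0.602
vertex 4.355 2.628 -0.722
endloop
endfacet
facet normal 0.682 0.664 0.305
outer loop
vertex 4.355 2.628 -0.722
vertex 4.194 1.804 1.432
vertex 5.117 1.464 0.108
endloop
endfacet
facet normal 0.682 0.665 0.305
outer loop
vertex 3.431 2.968 0.602
vertex 4.194 1.804 1.432
vertex 4.355 2.628 -0.722
endloop
endfacet
facet normal -0.792 -0.027 -0.610
outer loop
vertex -2.056 0.36 -0.217
vertex -2.331 0.138 0.15
vertex -2.273 0.635 0.053
endloop
endfacet
facet normal 0.560 0.762 -0.325
outer loop
vertex -2.056 0.36 -0.217
vertex -2.273 0.635 0.053
vertex -1.009 0.182 1.17
endloop
endfacet
facet normal -0.792 -0.027 -0.610
outer loop
vertex -2.273 0.635 0.053
vertex -2.331 0.138 0.15
vertex -2.534 0.536 0.396
endloop
endfacet
facet normal 0.058 0.946 0.318
outer loop
vertex -2.273 0.635 0.053
vertex -2.534 0.536 0.396
vertex -1.009 0.182 1.17
endloop
endfacet
facet normal -0.792 -0.027 -0.610
outer loop
vertex -2.534 0.536 0.396
vertex -2.331 0.138 0.15
vertex -2.642 0.137 0.554
endloop
endfacet
facet normal -0.330 0.423 0.844
outer loop
vertex -2.534 0.536 0.396
vertex -2.642 0.137 0.554
vertex -1.009 0.182 1.17
endloop
endfacet
facet normal -0.792 -0.027 -0.610
outer loop
vertex -2.642 0.137 0.554
vertex -2.331 0.138 0.15
vertex -2.516 -0.261 0.408
endloop
endfacet
facet normal -0.312 -0.413 0.856
outer loop
vertex -2.642 0.137 0.554
vertex -2.516 -0.261 0.408
vertex -1.009 0.182 1.17
endloop
endfacet
facet normal -0.792 -0.027 -0.610
outer loop
vertex -2.516 -0.261 0.408
vertex -2.331 0.138 0.15
vertex -2.251 -0.359 0.068
endloop
endfacet
facet normal 0.099 -0.933 0.346
outer loop
vertex -2.516 -0.261 0.408
vertex -2.251 -0.359 0.068
vertex -1.009 0.182 1.17
endloop
endfacet
facet normal -0.792 -0.027 -0.610
outer loop
vertex -2.251 -0.359 0.068
vertex -2.331 0.138 0.15
vertex -2.046 -0.083 -0.21
endloop
endfacet
facet normal 0.593 -0.746 -0.303
outer loop
vertex -2.251 -0.359 0.068
vertex -2.046 -0.083 -0.21
vertex -1.009 0.182 1.17
endloop
endfacet
facet normal -0.792 -0.028 -0.610
outer loop
vertex -2.046 -0.083 -0.21
vertex -2.331 0.138 0.15
vertex -2.056 0.36 -0.217
endloop
endfacet
facet normal 0.799 0.009 -0.602
outer loop
vertex -2.046 -0.083 -0.21
vertex -2.056 0.36 -0.217
vertex -1.009 0.182 1.17
endloop
endfacet

endsolid


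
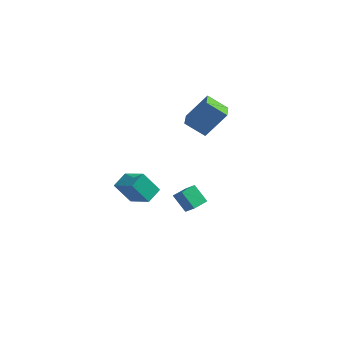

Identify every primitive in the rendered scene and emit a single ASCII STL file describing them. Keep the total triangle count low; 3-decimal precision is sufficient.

solid 
facet normal -0.639 0.069 0.766
outer loop
vertex -2.32 0.645 -2.489
vertex -2.035 1.751 -2.351
vertex -3.092 0.929 -3.158
endloop
endfacet
facet normal -0.249 -0.961 -0.121
outer loop
vertex -2.165 0.829 -4.269
vertex -2.32 0.645 -2.489
vertex -3.092 0.929 -3.158
endloop
endfacet
facet normal -0.639 0.069 0.766
outer loop
vertex -3.092 0.929 -3.158
vertex -2.035 1.751 -2.351
vertex -2.807 2.034 -3.02
endloop
endfacet
facet normal -0.728 0.267 -0.632
outer loop
vertex -2.807 2.034 -3.02
vertex -2.165 0.829 -4.269
vertex -3.092 0.929 -3.158
endloop
endfacet
facet normal 0.728 -0.266 0.632
outer loop
vertex -2.32 0.645 -2.489
vertex -1.108 1.651 -3.462
vertex -2.035 1.751 -2.351
endloop
endfacet
facet normal -0.248 -0.961 -0.121
outer loop
vertex -1.393 0.546 -3.6
vertex -2.32 0.645 -2.489
vertex -2.165 0.829 -4.269
endloop
endfacet
facet normal 0.728 -0.267 0.631
outer loop
vertex -1.393 0.546 -3.6
vertex -1.108 1.651 -3.462
vertex -2.32 0.645 -2.489
endloop
endfacet
facet normal 0.248 0.961 0.120
outer loop
vertex -2.035 1.751 -2.351
vertex -1.108 1.651 -3.462
vertex -2.807 2.034 -3.02
endloop
endfacet
facet normal -0.728 0.266 -0.631
outer loop
vertex -1.88 1.935 -4.131
vertex -2.165 0.829 -4.269
vertex -2.807 2.034 -3.02
endloop
endfacet
facet normal 0.248 0.961 0.122
outer loop
vertex -2.807 2.034 -3.02
vertex -1.108 1.651 -3.462
vertex -1.88 1.935 -4.131
endloop
endfacet
facet normal 0.639 -0.069 -0.766
outer loop
vertex -1.88 1.935 -4.131
vertex -1.393 0.546 -3.6
vertex -2.165 0.829 -4.269
endloop
endfacet
facet normal 0.639 -0.069 -0.766
outer loop
vertex -1.108 1.651 -3.462
vertex -1.393 0.546 -3.6
vertex -1.88 1.935 -4.131
endloop
endfacet
facet normal -0.499 -0.365 -0.786
outer loop
vertex -3.091 2.368 2.491
vertex -3.841 3.94 2.237
vertex -1.876 2.792 1.524
endloop
endfacet
facet normal 0.426 -0.893 0.144
outer loop
vertex -0.799 3.58 3.223
vertex -3.091 2.368 2.491
vertex -1.876 2.792 1.524
endloop
endfacet
facet normal -0.498 -0.365 -0.787
outer loop
vertex -1.876 2.792 1.524
vertex -3.841 3.94 2.237
vertex -2.625 4.364 1.27
endloop
endfacet
facet normal 0.755 0.263 -0.601
outer loop
vertex -2.625 4.364 1.27
vertex -0.799 3.58 3.223
vertex -1.876 2.792 1.524
endloop
endfacet
facet normal -0.755 -0.263 0.601
outer loop
vertex -3.091 2.368 2.491
vertex -2.764 4.728 3.936
vertex -3.841 3.94 2.237
endloop
endfacet
facet normal 0.426 -0.893 0.144
outer loop
vertex -2.015 3.156 4.19
vertex -3.091 2.368 2.491
vertex -0.799 3.58 3.223
endloop
endfacet
facet normal -0.755 -0.263 0.600
outer loop
vertex -2.015 3.156 4.19
vertex -2.764 4.728 3.936
vertex -3.091 2.368 2.491
endloop
endfacet
facet normal -0.426 0.893 -0.144
outer loop
vertex -3.841 3.94 2.237
vertex -2.764 4.728 3.936
vertex -2.625 4.364 1.27
endloop
endfacet
facet normal 0.755 0.263 -0.600
outer loop
vertex -1.549 5.152 2.969
vertex -0.799 3.58 3.223
vertex -2.625 4.364 1.27
endloop
endfacet
facet normal -0.426 0.893 -0.144
outer loop
vertex -2.625 4.364 1.27
vertex -2.764 4.728 3.936
vertex -1.549 5.152 2.969
endloop
endfacet
facet normal 0.498 0.365 0.787
outer loop
vertex -1.549 5.152 2.969
vertex -2.015 3.156 4.19
vertex -0.799 3.58 3.223
endloop
endfacet
facet normal 0.499 0.365 0.786
outer loop
vertex -2.764 4.728 3.936
vertex -2.015 3.156 4.19
vertex -1.549 5.152 2.969
endloop
endfacet
facet normal -0.462 -0.329 0.823
outer loop
vertex -2.527 -4.912 0.847
vertex -2.396 -3.841 1.349
vertex -4.049 -4.419 0.19
endloop
endfacet
facet normal -0.110 -0.900 -0.422
outer loop
vertex -3.264 -3.859 -1.209
vertex -2.527 -4.912 0.847
vertex -4.049 -4.419 0.19
endloop
endfacet
facet normal -0.462 -0.330 0.823
outer loop
vertex -4.049 -4.419 0.19
vertex -2.396 -3.841 1.349
vertex -3.919 -3.348 0.692
endloop
endfacet
facet normal -0.880 0.285 -0.380
outer loop
vertex -3.919 -3.348 0.692
vertex -3.264 -3.859 -1.209
vertex -4.049 -4.419 0.19
endloop
endfacet
facet normal 0.880 -0.286 0.380
outer loop
vertex -2.527 -4.912 0.847
vertex -1.611 -3.281 -0.05
vertex -2.396 -3.841 1.349
endloop
endfacet
facet normal -0.109 -0.900 -0.422
outer loop
vertex -1.741 -4.352 -0.552
vertex -2.527 -4.912 0.847
vertex -3.264 -3.859 -1.209
endloop
endfacet
facet normal 0.880 -0.285 0.380
outer loop
vertex -1.741 -4.352 -0.552
vertex -1.611 -3.281 -0.05
vertex -2.527 -4.912 0.847
endloop
endfacet
facet normal 0.109 0.900 0.422
outer loop
vertex -2.396 -3.841 1.349
vertex -1.611 -3.281 -0.05
vertex -3.919 -3.348 0.692
endloop
endfacet
facet normal -0.880 0.286 -0.380
outer loop
vertex -3.133 -2.788 -0.707
vertex -3.264 -3.859 -1.209
vertex -3.919 -3.348 0.692
endloop
endfacet
facet normal 0.109 0.900 0.422
outer loop
vertex -3.919 -3.348 0.692
vertex -1.611 -3.281 -0.05
vertex -3.133 -2.788 -0.707
endloop
endfacet
facet normal 0.462 0.329 -0.823
outer loop
vertex -3.133 -2.788 -0.707
vertex -1.741 -4.352 -0.552
vertex -3.264 -3.859 -1.209
endloop
endfacet
facet normal 0.462 0.330 -0.823
outer loop
vertex -1.611 -3.281 -0.05
vertex -1.741 -4.352 -0.552
vertex -3.133 -2.788 -0.707
endloop
endfacet

endsolid


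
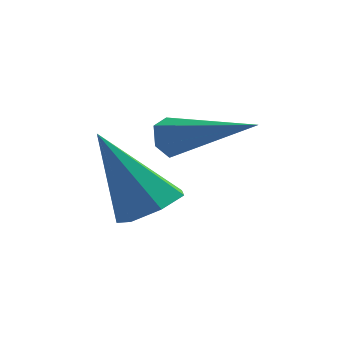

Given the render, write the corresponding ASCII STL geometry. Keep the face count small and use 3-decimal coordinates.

solid 
facet normal -0.835 0.406 -0.371
outer loop
vertex -0.924 -2.019 0.543
vertex -1.183 -2.196 0.932
vertex -0.974 -1.743 0.957
endloop
endfacet
facet normal 0.699 0.631 -0.336
outer loop
vertex -0.924 -2.019 0.543
vertex -0.974 -1.743 0.957
vertex 0.563 -3.044 1.708
endloop
endfacet
facet normal -0.835 0.406 -0.371
outer loop
vertex -0.974 -1.743 0.957
vertex -1.183 -2.196 0.932
vertex -1.233 -1.92 1.346
endloop
endfacet
facet normal 0.350 0.743 0.571
outer loop
vertex -0.974 -1.743 0.957
vertex -1.233 -1.92 1.346
vertex 0.563 -3.044 1.708
endloop
endfacet
facet normal -0.835 0.406 -0.371
outer loop
vertex -1.233 -1.92 1.346
vertex -1.183 -2.196 0.932
vertex -1.442 -2.373 1.321
endloop
endfacet
facet normal -0.180 0.029 0.983
outer loop
vertex -1.233 -1.92 1.346
vertex -1.442 -2.373 1.321
vertex 0.563 -3.044 1.708
endloop
endfacet
facet normal -0.835 0.405 -0.372
outer loop
vertex -1.442 -2.373 1.321
vertex -1.183 -2.196 0.932
vertex -1.392 -2.65 0.907
endloop
endfacet
facet normal -0.360 -0.795 0.488
outer loop
vertex -1.442 -2.373 1.321
vertex -1.392 -2.65 0.907
vertex 0.563 -3.044 1.708
endloop
endfacet
facet normal -0.836 0.405 -0.371
outer loop
vertex -1.392 -2.65 0.907
vertex -1.183 -2.196 0.932
vertex -1.133 -2.472 0.518
endloop
endfacet
facet normal -0.010 -0.907 -0.422
outer loop
vertex -1.392 -2.65 0.907
vertex -1.133 -2.472 0.518
vertex 0.563 -3.044 1.708
endloop
endfacet
facet normal -0.835 0.406 -0.371
outer loop
vertex -1.133 -2.472 0.518
vertex -1.183 -2.196 0.932
vertex -0.924 -2.019 0.543
endloop
endfacet
facet normal 0.519 -0.193 -0.833
outer loop
vertex -1.133 -2.472 0.518
vertex -0.924 -2.019 0.543
vertex 0.563 -3.044 1.708
endloop
endfacet
facet normal 0.510 -0.182 -0.840
outer loop
vertex -0.88 -2.053 -0.712
vertex -1.529 -1.906 -1.138
vertex -0.967 -1.401 -0.906
endloop
endfacet
facet normal 0.648 0.295 0.702
outer loop
vertex -0.88 -2.053 -0.712
vertex -0.967 -1.401 -0.906
vertex -2.631 -1.514 0.678
endloop
endfacet
facet normal 0.510 -0.182 -0.840
outer loop
vertex -0.967 -1.401 -0.906
vertex -1.529 -1.906 -1.138
vertex -1.478 -1.13 -1.275
endloop
endfacet
facet normal 0.248 0.912 0.326
outer loop
vertex -0.967 -1.401 -0.906
vertex -1.478 -1.13 -1.275
vertex -2.631 -1.514 0.678
endloop
endfacet
facet normal 0.510 -0.182 -0.841
outer loop
vertex -1.478 -1.13 -1.275
vertex -1.529 -1.906 -1.138
vertex -2.027 -1.443 -1.54
endloop
endfacet
facet normal -0.458 0.884 -0.096
outer loop
vertex -1.478 -1.13 -1.275
vertex -2.027 -1.443 -1.54
vertex -2.631 -1.514 0.678
endloop
endfacet
facet normal 0.510 -0.181 -0.841
outer loop
vertex -2.027 -1.443 -1.54
vertex -1.529 -1.906 -1.138
vertex -2.201 -2.105 -1.503
endloop
endfacet
facet normal -0.940 0.233 -0.249
outer loop
vertex -2.027 -1.443 -1.54
vertex -2.201 -2.105 -1.503
vertex -2.631 -1.514 0.678
endloop
endfacet
facet normal 0.510 -0.183 -0.840
outer loop
vertex -2.201 -2.105 -1.503
vertex -1.529 -1.906 -1.138
vertex -1.869 -2.617 -1.19
endloop
endfacet
facet normal -0.835 -0.551 -0.015
outer loop
vertex -2.201 -2.105 -1.503
vertex -1.869 -2.617 -1.19
vertex -2.631 -1.514 0.678
endloop
endfacet
facet normal 0.509 -0.182 -0.841
outer loop
vertex -1.869 -2.617 -1.19
vertex -1.529 -1.906 -1.138
vertex -1.281 -2.594 -0.839
endloop
endfacet
facet normal -0.221 -0.877 0.428
outer loop
vertex -1.869 -2.617 -1.19
vertex -1.281 -2.594 -0.839
vertex -2.631 -1.514 0.678
endloop
endfacet
facet normal 0.511 -0.181 -0.840
outer loop
vertex -1.281 -2.594 -0.839
vertex -1.529 -1.906 -1.138
vertex -0.88 -2.053 -0.712
endloop
endfacet
facet normal 0.439 -0.500 0.747
outer loop
vertex -1.281 -2.594 -0.839
vertex -0.88 -2.053 -0.712
vertex -2.631 -1.514 0.678
endloop
endfacet

endsolid


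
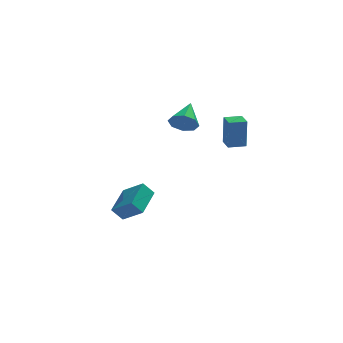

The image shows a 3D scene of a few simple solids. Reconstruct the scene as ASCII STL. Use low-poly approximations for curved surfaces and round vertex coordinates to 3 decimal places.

solid 
facet normal -0.298 -0.829 -0.473
outer loop
vertex 0.269 0.116 2.054
vertex -0.32 -0.035 2.69
vertex -0.327 0.403 1.926
endloop
endfacet
facet normal 0.449 0.669 -0.593
outer loop
vertex 0.269 0.116 2.054
vertex -0.327 0.403 1.926
vertex 0.22 1.475 3.55
endloop
endfacet
facet normal -0.297 -0.830 -0.473
outer loop
vertex -0.327 0.403 1.926
vertex -0.32 -0.035 2.69
vertex -0.919 0.433 2.245
endloop
endfacet
facet normal -0.219 0.847 -0.485
outer loop
vertex -0.327 0.403 1.926
vertex -0.919 0.433 2.245
vertex 0.22 1.475 3.55
endloop
endfacet
facet normal -0.297 -0.830 -0.473
outer loop
vertex -0.919 0.433 2.245
vertex -0.32 -0.035 2.69
vertex -1.161 0.189 2.825
endloop
endfacet
facet normal -0.687 0.727 0.019
outer loop
vertex -0.919 0.433 2.245
vertex -1.161 0.189 2.825
vertex 0.22 1.475 3.55
endloop
endfacet
facet normal -0.297 -0.829 -0.473
outer loop
vertex -1.161 0.189 2.825
vertex -0.32 -0.035 2.69
vertex -0.91 -0.186 3.325
endloop
endfacet
facet normal -0.681 0.379 0.626
outer loop
vertex -1.161 0.189 2.825
vertex -0.91 -0.186 3.325
vertex 0.22 1.475 3.55
endloop
endfacet
facet normal -0.297 -0.830 -0.473
outer loop
vertex -0.91 -0.186 3.325
vertex -0.32 -0.035 2.69
vertex -0.314 -0.472 3.453
endloop
endfacet
facet normal -0.206 0.008 0.978
outer loop
vertex -0.91 -0.186 3.325
vertex -0.314 -0.472 3.453
vertex 0.22 1.475 3.55
endloop
endfacet
facet normal -0.297 -0.830 -0.473
outer loop
vertex -0.314 -0.472 3.453
vertex -0.32 -0.035 2.69
vertex 0.278 -0.502 3.134
endloop
endfacet
facet normal 0.461 -0.170 0.871
outer loop
vertex -0.314 -0.472 3.453
vertex 0.278 -0.502 3.134
vertex 0.22 1.475 3.55
endloop
endfacet
facet normal -0.298 -0.830 -0.472
outer loop
vertex 0.278 -0.502 3.134
vertex -0.32 -0.035 2.69
vertex 0.52 -0.259 2.554
endloop
endfacet
facet normal 0.929 -0.050 0.367
outer loop
vertex 0.278 -0.502 3.134
vertex 0.52 -0.259 2.554
vertex 0.22 1.475 3.55
endloop
endfacet
facet normal -0.298 -0.829 -0.473
outer loop
vertex 0.52 -0.259 2.554
vertex -0.32 -0.035 2.69
vertex 0.269 0.116 2.054
endloop
endfacet
facet normal 0.924 0.298 -0.240
outer loop
vertex 0.52 -0.259 2.554
vertex 0.269 0.116 2.054
vertex 0.22 1.475 3.55
endloop
endfacet
facet normal -0.638 0.007 0.770
outer loop
vertex -3.191 0.099 -3.46
vertex -2.414 1.89 -2.834
vertex -4.264 0.878 -4.356
endloop
endfacet
facet normal -0.379 -0.873 -0.305
outer loop
vertex -3.626 0.87 -5.126
vertex -3.191 0.099 -3.46
vertex -4.264 0.878 -4.356
endloop
endfacet
facet normal -0.638 0.007 0.770
outer loop
vertex -4.264 0.878 -4.356
vertex -2.414 1.89 -2.834
vertex -3.487 2.669 -3.73
endloop
endfacet
facet normal -0.670 0.487 -0.560
outer loop
vertex -3.487 2.669 -3.73
vertex -3.626 0.87 -5.126
vertex -4.264 0.878 -4.356
endloop
endfacet
facet normal 0.670 -0.487 0.560
outer loop
vertex -3.191 0.099 -3.46
vertex -1.776 1.882 -3.604
vertex -2.414 1.89 -2.834
endloop
endfacet
facet normal -0.379 -0.873 -0.305
outer loop
vertex -2.553 0.091 -4.23
vertex -3.191 0.099 -3.46
vertex -3.626 0.87 -5.126
endloop
endfacet
facet normal 0.670 -0.487 0.560
outer loop
vertex -2.553 0.091 -4.23
vertex -1.776 1.882 -3.604
vertex -3.191 0.099 -3.46
endloop
endfacet
facet normal 0.379 0.873 0.305
outer loop
vertex -2.414 1.89 -2.834
vertex -1.776 1.882 -3.604
vertex -3.487 2.669 -3.73
endloop
endfacet
facet normal -0.670 0.487 -0.560
outer loop
vertex -2.849 2.661 -4.5
vertex -3.626 0.87 -5.126
vertex -3.487 2.669 -3.73
endloop
endfacet
facet normal 0.379 0.873 0.305
outer loop
vertex -3.487 2.669 -3.73
vertex -1.776 1.882 -3.604
vertex -2.849 2.661 -4.5
endloop
endfacet
facet normal 0.638 -0.007 -0.770
outer loop
vertex -2.849 2.661 -4.5
vertex -2.553 0.091 -4.23
vertex -3.626 0.87 -5.126
endloop
endfacet
facet normal 0.638 -0.007 -0.770
outer loop
vertex -1.776 1.882 -3.604
vertex -2.553 0.091 -4.23
vertex -2.849 2.661 -4.5
endloop
endfacet
facet normal -0.986 -0.168 0.017
outer loop
vertex 1.78 -3.214 4.044
vertex 1.615 -2.248 4.042
vertex 1.75 -3.222 2.235
endloop
endfacet
facet normal 0.168 -0.986 0.002
outer loop
vertex 2.745 -3.052 2.218
vertex 1.78 -3.214 4.044
vertex 1.75 -3.222 2.235
endloop
endfacet
facet normal -0.986 -0.168 0.017
outer loop
vertex 1.75 -3.222 2.235
vertex 1.615 -2.248 4.042
vertex 1.585 -2.256 2.233
endloop
endfacet
facet normal -0.016 -0.005 -1.000
outer loop
vertex 1.585 -2.256 2.233
vertex 2.745 -3.052 2.218
vertex 1.75 -3.222 2.235
endloop
endfacet
facet normal 0.016 0.005 1.000
outer loop
vertex 1.78 -3.214 4.044
vertex 2.61 -2.078 4.025
vertex 1.615 -2.248 4.042
endloop
endfacet
facet normal 0.168 -0.986 0.002
outer loop
vertex 2.775 -3.044 4.027
vertex 1.78 -3.214 4.044
vertex 2.745 -3.052 2.218
endloop
endfacet
facet normal 0.016 0.005 1.000
outer loop
vertex 2.775 -3.044 4.027
vertex 2.61 -2.078 4.025
vertex 1.78 -3.214 4.044
endloop
endfacet
facet normal -0.168 0.986 -0.002
outer loop
vertex 1.615 -2.248 4.042
vertex 2.61 -2.078 4.025
vertex 1.585 -2.256 2.233
endloop
endfacet
facet normal -0.016 -0.005 -1.000
outer loop
vertex 2.58 -2.086 2.216
vertex 2.745 -3.052 2.218
vertex 1.585 -2.256 2.233
endloop
endfacet
facet normal -0.168 0.986 -0.002
outer loop
vertex 1.585 -2.256 2.233
vertex 2.61 -2.078 4.025
vertex 2.58 -2.086 2.216
endloop
endfacet
facet normal 0.986 0.168 -0.017
outer loop
vertex 2.58 -2.086 2.216
vertex 2.775 -3.044 4.027
vertex 2.745 -3.052 2.218
endloop
endfacet
facet normal 0.986 0.168 -0.017
outer loop
vertex 2.61 -2.078 4.025
vertex 2.775 -3.044 4.027
vertex 2.58 -2.086 2.216
endloop
endfacet

endsolid


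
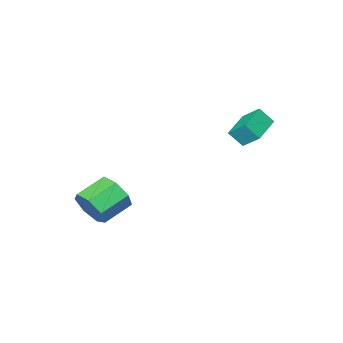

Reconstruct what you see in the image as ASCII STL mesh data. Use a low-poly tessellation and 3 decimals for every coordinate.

solid 
facet normal 0.921 -0.001 -0.390
outer loop
vertex 4.654 -1.355 -0.261
vertex 4.278 -1.84 -1.149
vertex 4.365 -0.783 -0.945
endloop
endfacet
facet normal 0.238 0.792 0.562
outer loop
vertex 4.654 -1.355 -0.261
vertex 4.365 -0.783 -0.945
vertex 3.098 -1.354 0.398
endloop
endfacet
facet normal 0.237 0.793 0.561
outer loop
vertex 3.098 -1.354 0.398
vertex 4.365 -0.783 -0.945
vertex 2.808 -0.783 -0.287
endloop
endfacet
facet normal -0.921 -0.000 0.390
outer loop
vertex 3.098 -1.354 0.398
vertex 2.808 -0.783 -0.287
vertex 2.722 -1.84 -0.491
endloop
endfacet
facet normal 0.921 -0.001 -0.390
outer loop
vertex 4.365 -0.783 -0.945
vertex 4.278 -1.84 -1.149
vertex 4.01 -1.008 -1.783
endloop
endfacet
facet normal -0.093 0.971 -0.221
outer loop
vertex 4.365 -0.783 -0.945
vertex 4.01 -1.008 -1.783
vertex 2.808 -0.783 -0.287
endloop
endfacet
facet normal -0.093 0.971 -0.220
outer loop
vertex 2.808 -0.783 -0.287
vertex 4.01 -1.008 -1.783
vertex 2.454 -1.007 -1.125
endloop
endfacet
facet normal -0.921 -0.000 0.389
outer loop
vertex 2.808 -0.783 -0.287
vertex 2.454 -1.007 -1.125
vertex 2.722 -1.84 -0.491
endloop
endfacet
facet normal 0.921 0.000 -0.389
outer loop
vertex 4.01 -1.008 -1.783
vertex 4.278 -1.84 -1.149
vertex 3.858 -1.859 -2.144
endloop
endfacet
facet normal -0.354 0.418 -0.837
outer loop
vertex 4.01 -1.008 -1.783
vertex 3.858 -1.859 -2.144
vertex 2.454 -1.007 -1.125
endloop
endfacet
facet normal -0.354 0.417 -0.837
outer loop
vertex 2.454 -1.007 -1.125
vertex 3.858 -1.859 -2.144
vertex 2.301 -1.859 -1.485
endloop
endfacet
facet normal -0.921 0.001 0.390
outer loop
vertex 2.454 -1.007 -1.125
vertex 2.301 -1.859 -1.485
vertex 2.722 -1.84 -0.491
endloop
endfacet
facet normal 0.921 0.000 -0.389
outer loop
vertex 3.858 -1.859 -2.144
vertex 4.278 -1.84 -1.149
vertex 4.022 -2.696 -1.756
endloop
endfacet
facet normal -0.348 -0.450 -0.823
outer loop
vertex 3.858 -1.859 -2.144
vertex 4.022 -2.696 -1.756
vertex 2.301 -1.859 -1.485
endloop
endfacet
facet normal -0.348 -0.450 -0.823
outer loop
vertex 2.301 -1.859 -1.485
vertex 4.022 -2.696 -1.756
vertex 2.465 -2.696 -1.097
endloop
endfacet
facet normal -0.921 0.000 0.390
outer loop
vertex 2.301 -1.859 -1.485
vertex 2.465 -2.696 -1.097
vertex 2.722 -1.84 -0.491
endloop
endfacet
facet normal 0.921 0.000 -0.389
outer loop
vertex 4.022 -2.696 -1.756
vertex 4.278 -1.84 -1.149
vertex 4.379 -2.889 -0.911
endloop
endfacet
facet normal -0.080 -0.979 -0.190
outer loop
vertex 4.022 -2.696 -1.756
vertex 4.379 -2.889 -0.911
vertex 2.465 -2.696 -1.097
endloop
endfacet
facet normal -0.080 -0.979 -0.188
outer loop
vertex 2.465 -2.696 -1.097
vertex 4.379 -2.889 -0.911
vertex 2.822 -2.888 -0.252
endloop
endfacet
facet normal -0.921 0.001 0.389
outer loop
vertex 2.465 -2.696 -1.097
vertex 2.822 -2.888 -0.252
vertex 2.722 -1.84 -0.491
endloop
endfacet
facet normal 0.921 0.000 -0.389
outer loop
vertex 4.379 -2.889 -0.911
vertex 4.278 -1.84 -1.149
vertex 4.66 -2.292 -0.246
endloop
endfacet
facet normal 0.248 -0.771 0.587
outer loop
vertex 4.379 -2.889 -0.911
vertex 4.66 -2.292 -0.246
vertex 2.822 -2.888 -0.252
endloop
endfacet
facet normal 0.248 -0.771 0.587
outer loop
vertex 2.822 -2.888 -0.252
vertex 4.66 -2.292 -0.246
vertex 3.104 -2.291 0.413
endloop
endfacet
facet normal -0.921 0.001 0.390
outer loop
vertex 2.822 -2.888 -0.252
vertex 3.104 -2.291 0.413
vertex 2.722 -1.84 -0.491
endloop
endfacet
facet normal 0.921 -0.000 -0.390
outer loop
vertex 4.66 -2.292 -0.246
vertex 4.278 -1.84 -1.149
vertex 4.654 -1.355 -0.261
endloop
endfacet
facet normal 0.390 0.017 0.921
outer loop
vertex 4.66 -2.292 -0.246
vertex 4.654 -1.355 -0.261
vertex 3.104 -2.291 0.413
endloop
endfacet
facet normal 0.390 0.017 0.921
outer loop
vertex 3.104 -2.291 0.413
vertex 4.654 -1.355 -0.261
vertex 3.098 -1.354 0.398
endloop
endfacet
facet normal -0.921 0.000 0.389
outer loop
vertex 3.104 -2.291 0.413
vertex 3.098 -1.354 0.398
vertex 2.722 -1.84 -0.491
endloop
endfacet
facet normal -0.878 -0.426 0.218
outer loop
vertex -2.413 1.14 4.077
vertex -2.654 2.029 4.846
vertex -2.861 1.675 3.319
endloop
endfacet
facet normal 0.201 -0.741 -0.641
outer loop
vertex -1.386 2.391 2.954
vertex -2.413 1.14 4.077
vertex -2.861 1.675 3.319
endloop
endfacet
facet normal -0.878 -0.426 0.218
outer loop
vertex -2.861 1.675 3.319
vertex -2.654 2.029 4.846
vertex -3.102 2.564 4.088
endloop
endfacet
facet normal -0.434 0.519 -0.736
outer loop
vertex -3.102 2.564 4.088
vertex -1.386 2.391 2.954
vertex -2.861 1.675 3.319
endloop
endfacet
facet normal 0.434 -0.519 0.736
outer loop
vertex -2.413 1.14 4.077
vertex -1.179 2.745 4.481
vertex -2.654 2.029 4.846
endloop
endfacet
facet normal 0.201 -0.741 -0.641
outer loop
vertex -0.938 1.856 3.712
vertex -2.413 1.14 4.077
vertex -1.386 2.391 2.954
endloop
endfacet
facet normal 0.434 -0.519 0.736
outer loop
vertex -0.938 1.856 3.712
vertex -1.179 2.745 4.481
vertex -2.413 1.14 4.077
endloop
endfacet
facet normal -0.201 0.741 0.641
outer loop
vertex -2.654 2.029 4.846
vertex -1.179 2.745 4.481
vertex -3.102 2.564 4.088
endloop
endfacet
facet normal -0.434 0.519 -0.736
outer loop
vertex -1.627 3.28 3.723
vertex -1.386 2.391 2.954
vertex -3.102 2.564 4.088
endloop
endfacet
facet normal -0.201 0.741 0.641
outer loop
vertex -3.102 2.564 4.088
vertex -1.179 2.745 4.481
vertex -1.627 3.28 3.723
endloop
endfacet
facet normal 0.878 0.426 -0.218
outer loop
vertex -1.627 3.28 3.723
vertex -0.938 1.856 3.712
vertex -1.386 2.391 2.954
endloop
endfacet
facet normal 0.878 0.426 -0.218
outer loop
vertex -1.179 2.745 4.481
vertex -0.938 1.856 3.712
vertex -1.627 3.28 3.723
endloop
endfacet

endsolid
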